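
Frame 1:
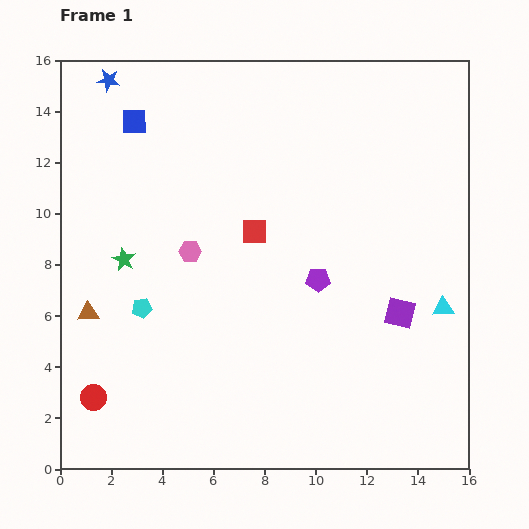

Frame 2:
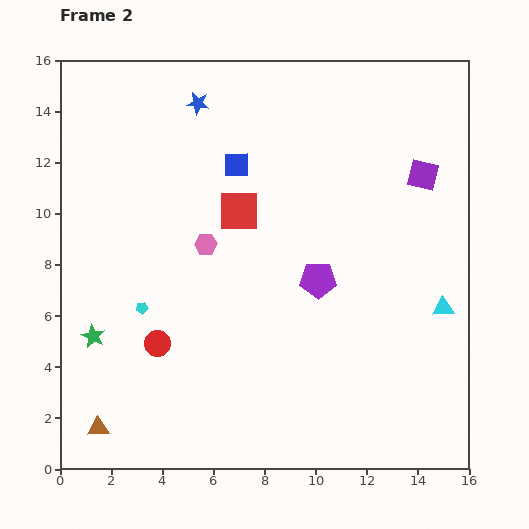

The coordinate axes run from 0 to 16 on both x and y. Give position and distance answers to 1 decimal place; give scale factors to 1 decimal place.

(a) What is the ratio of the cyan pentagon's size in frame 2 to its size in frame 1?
0.6×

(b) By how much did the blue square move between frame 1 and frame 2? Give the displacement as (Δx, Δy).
(4.0, -1.7)

The blue square was at (2.9, 13.6) in frame 1 and (6.9, 11.9) in frame 2.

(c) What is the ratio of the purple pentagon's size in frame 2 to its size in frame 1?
1.5×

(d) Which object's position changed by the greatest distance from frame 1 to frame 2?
the purple square

(moved 5.5; next 4.5)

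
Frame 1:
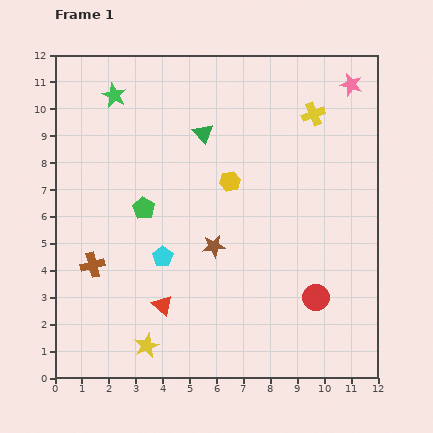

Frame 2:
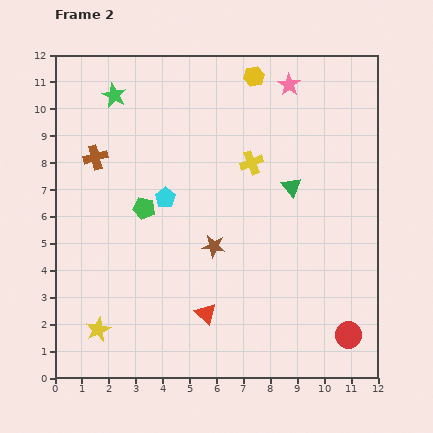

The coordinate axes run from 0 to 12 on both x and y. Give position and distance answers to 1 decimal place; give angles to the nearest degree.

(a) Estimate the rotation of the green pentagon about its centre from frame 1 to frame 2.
20° counter-clockwise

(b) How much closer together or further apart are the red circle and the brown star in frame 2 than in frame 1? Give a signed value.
+1.8

Distance in frame 1: 4.2. Distance in frame 2: 6.0.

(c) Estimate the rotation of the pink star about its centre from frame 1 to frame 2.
19° clockwise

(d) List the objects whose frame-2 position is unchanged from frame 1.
the green star, the green pentagon, the brown star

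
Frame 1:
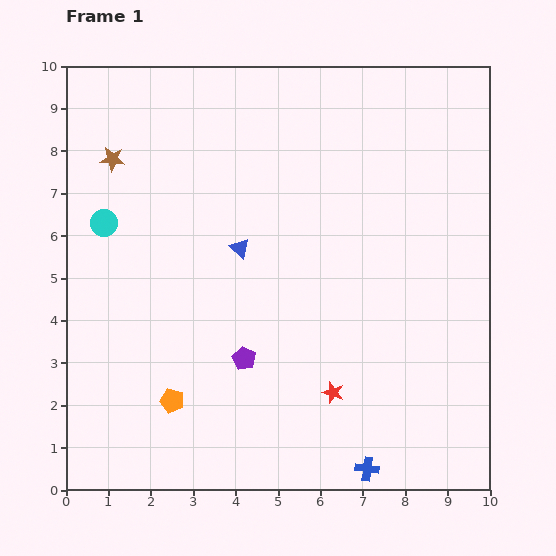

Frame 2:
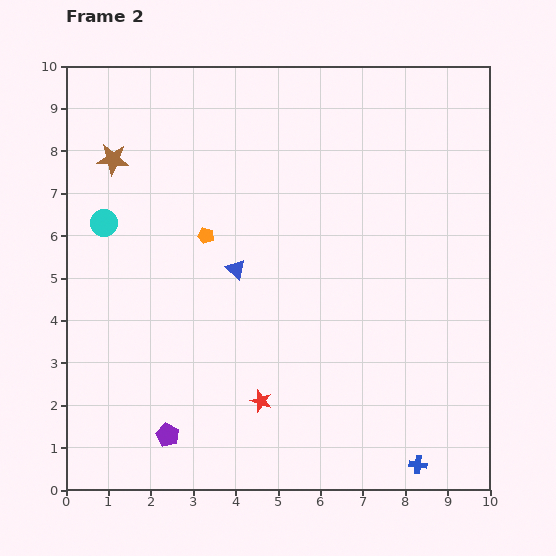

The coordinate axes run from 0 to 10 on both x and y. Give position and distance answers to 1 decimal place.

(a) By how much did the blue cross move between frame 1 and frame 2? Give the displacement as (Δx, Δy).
(1.2, 0.1)

The blue cross was at (7.1, 0.5) in frame 1 and (8.3, 0.6) in frame 2.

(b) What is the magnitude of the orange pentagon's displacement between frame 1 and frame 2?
4.0

The orange pentagon moved from (2.5, 2.1) to (3.3, 6.0), a distance of √(0.8² + 3.9²) ≈ 4.0.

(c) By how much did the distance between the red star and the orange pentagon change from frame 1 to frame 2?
+0.3

Distance in frame 1: 3.8. Distance in frame 2: 4.1.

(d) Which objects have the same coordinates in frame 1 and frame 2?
the cyan circle, the brown star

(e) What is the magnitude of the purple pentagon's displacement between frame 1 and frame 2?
2.5

The purple pentagon moved from (4.2, 3.1) to (2.4, 1.3), a distance of √(1.8² + 1.8²) ≈ 2.5.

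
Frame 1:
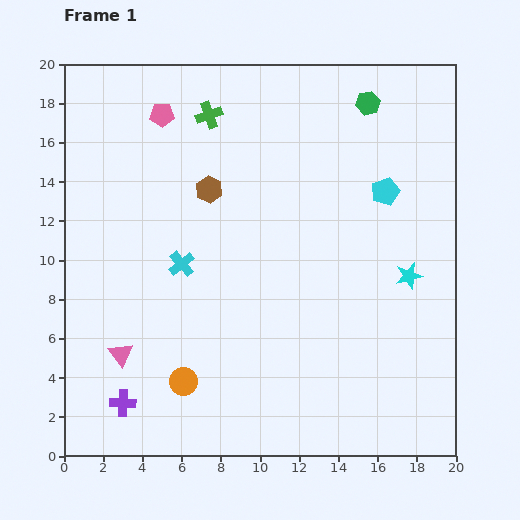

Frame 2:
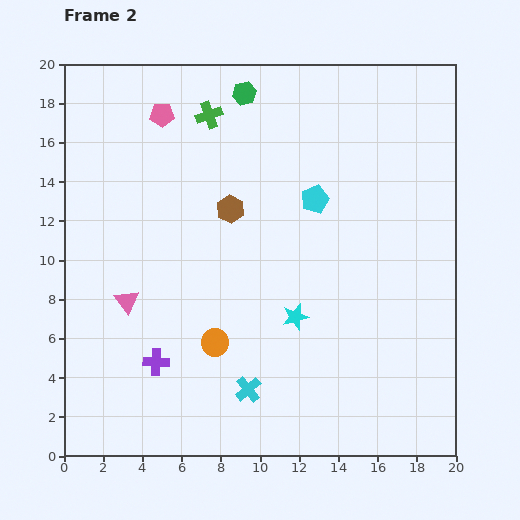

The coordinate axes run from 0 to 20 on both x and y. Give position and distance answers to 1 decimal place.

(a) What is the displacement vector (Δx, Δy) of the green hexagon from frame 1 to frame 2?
(-6.3, 0.5)

The green hexagon was at (15.5, 18.0) in frame 1 and (9.2, 18.5) in frame 2.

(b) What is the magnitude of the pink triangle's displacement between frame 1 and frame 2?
2.7

The pink triangle moved from (2.9, 5.2) to (3.2, 7.9), a distance of √(0.3² + 2.7²) ≈ 2.7.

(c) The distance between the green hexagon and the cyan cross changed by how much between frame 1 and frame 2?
+2.6

Distance in frame 1: 12.5. Distance in frame 2: 15.1.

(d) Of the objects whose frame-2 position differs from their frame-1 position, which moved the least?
the brown hexagon

(moved 1.5)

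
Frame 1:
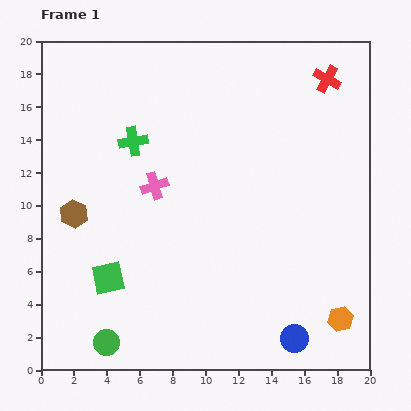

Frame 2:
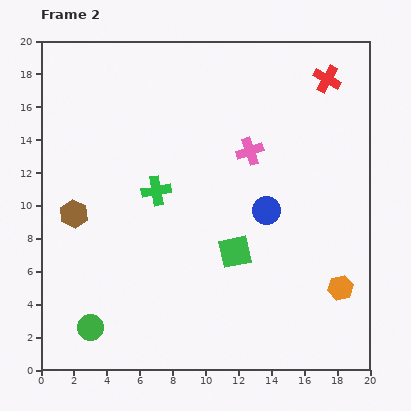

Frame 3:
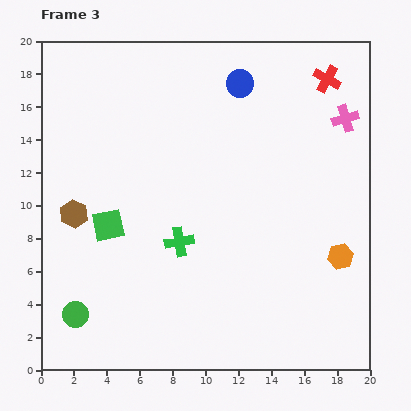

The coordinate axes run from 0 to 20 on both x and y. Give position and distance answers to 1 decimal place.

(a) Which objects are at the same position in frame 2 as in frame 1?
the brown hexagon, the red cross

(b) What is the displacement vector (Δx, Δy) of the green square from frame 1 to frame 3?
(0.0, 3.2)

The green square was at (4.1, 5.6) in frame 1 and (4.1, 8.8) in frame 3.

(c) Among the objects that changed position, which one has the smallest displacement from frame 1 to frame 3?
the green circle

(moved 2.5)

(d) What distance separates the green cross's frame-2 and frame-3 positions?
3.4

The green cross moved from (7.0, 10.9) to (8.4, 7.8), a distance of √(1.4² + 3.1²) ≈ 3.4.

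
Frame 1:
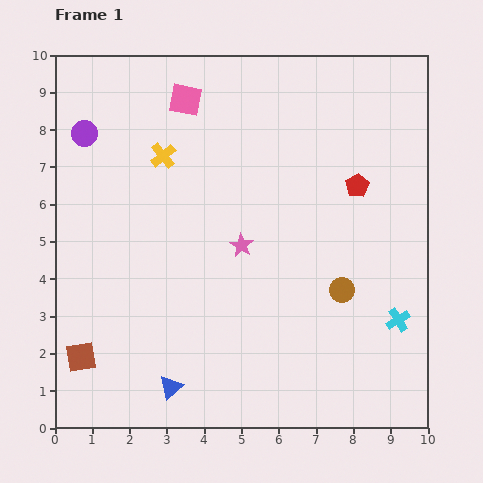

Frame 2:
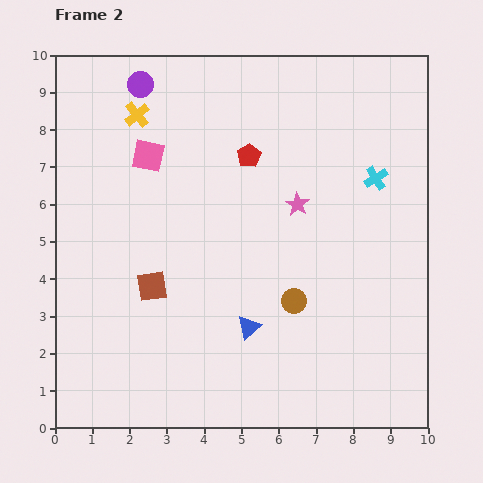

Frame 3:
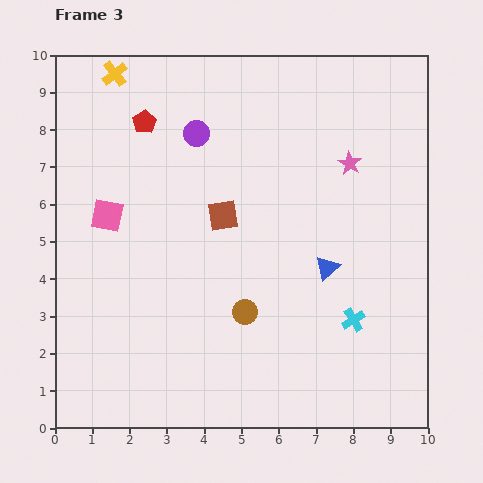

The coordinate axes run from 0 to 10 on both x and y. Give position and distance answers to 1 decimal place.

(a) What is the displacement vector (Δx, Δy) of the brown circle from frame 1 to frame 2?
(-1.3, -0.3)

The brown circle was at (7.7, 3.7) in frame 1 and (6.4, 3.4) in frame 2.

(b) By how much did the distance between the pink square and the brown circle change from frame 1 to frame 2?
-1.1

Distance in frame 1: 6.6. Distance in frame 2: 5.5.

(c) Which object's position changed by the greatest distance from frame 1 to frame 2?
the cyan cross

(moved 3.8; next 3.0)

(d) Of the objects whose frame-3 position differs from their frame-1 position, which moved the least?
the cyan cross

(moved 1.2)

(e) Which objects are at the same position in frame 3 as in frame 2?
none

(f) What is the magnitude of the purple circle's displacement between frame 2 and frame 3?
2.0

The purple circle moved from (2.3, 9.2) to (3.8, 7.9), a distance of √(1.5² + 1.3²) ≈ 2.0.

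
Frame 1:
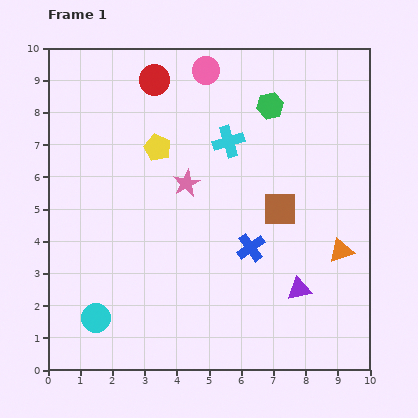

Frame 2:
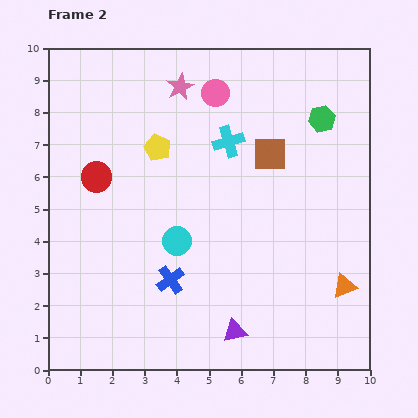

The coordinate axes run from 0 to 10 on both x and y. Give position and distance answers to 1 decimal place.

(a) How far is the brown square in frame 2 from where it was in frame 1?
1.7

The brown square moved from (7.2, 5.0) to (6.9, 6.7), a distance of √(0.3² + 1.7²) ≈ 1.7.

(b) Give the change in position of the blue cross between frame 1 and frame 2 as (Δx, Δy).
(-2.5, -1.0)

The blue cross was at (6.3, 3.8) in frame 1 and (3.8, 2.8) in frame 2.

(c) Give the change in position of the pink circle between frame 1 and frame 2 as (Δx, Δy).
(0.3, -0.7)

The pink circle was at (4.9, 9.3) in frame 1 and (5.2, 8.6) in frame 2.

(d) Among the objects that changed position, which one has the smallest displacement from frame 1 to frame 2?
the pink circle

(moved 0.8)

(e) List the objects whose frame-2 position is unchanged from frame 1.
the yellow pentagon, the cyan cross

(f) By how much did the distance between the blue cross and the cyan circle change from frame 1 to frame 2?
-4.1

Distance in frame 1: 5.3. Distance in frame 2: 1.2.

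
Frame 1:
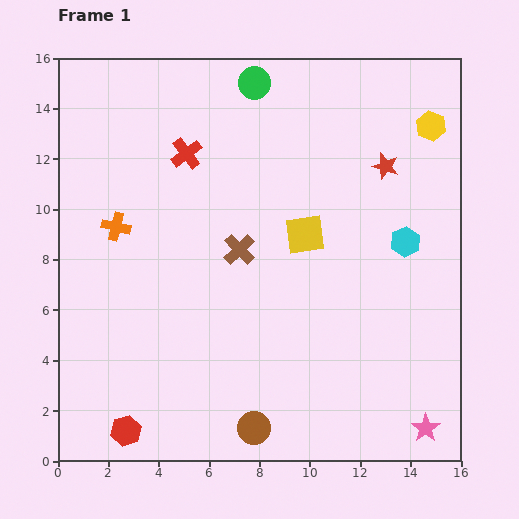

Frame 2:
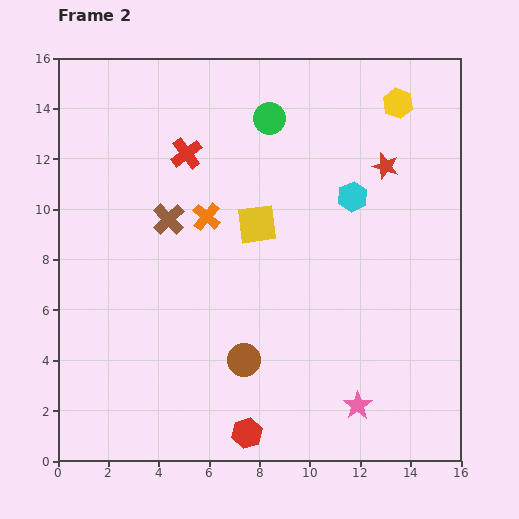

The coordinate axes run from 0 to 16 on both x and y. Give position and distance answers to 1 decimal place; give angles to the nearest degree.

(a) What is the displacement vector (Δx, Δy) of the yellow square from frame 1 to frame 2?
(-1.9, 0.4)

The yellow square was at (9.8, 9.0) in frame 1 and (7.9, 9.4) in frame 2.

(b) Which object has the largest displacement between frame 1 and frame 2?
the red hexagon

(moved 4.8; next 3.6)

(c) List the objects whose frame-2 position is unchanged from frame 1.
the red cross, the red star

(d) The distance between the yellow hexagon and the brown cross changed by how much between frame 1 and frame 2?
+1.2

Distance in frame 1: 9.0. Distance in frame 2: 10.2.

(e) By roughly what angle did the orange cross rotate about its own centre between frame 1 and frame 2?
27° clockwise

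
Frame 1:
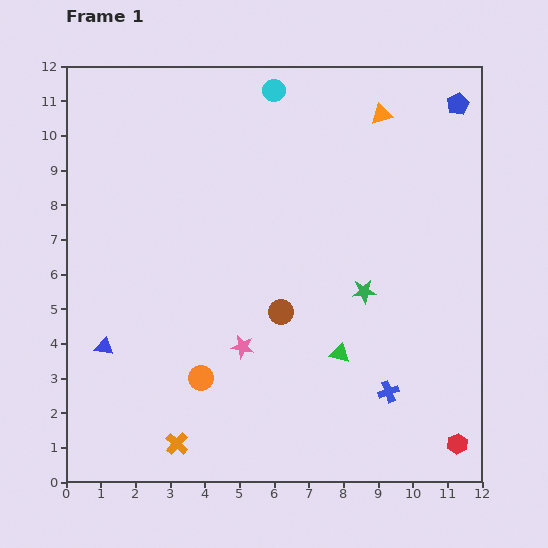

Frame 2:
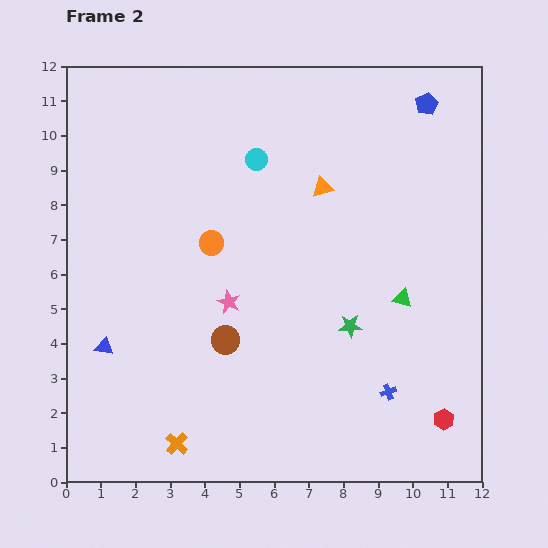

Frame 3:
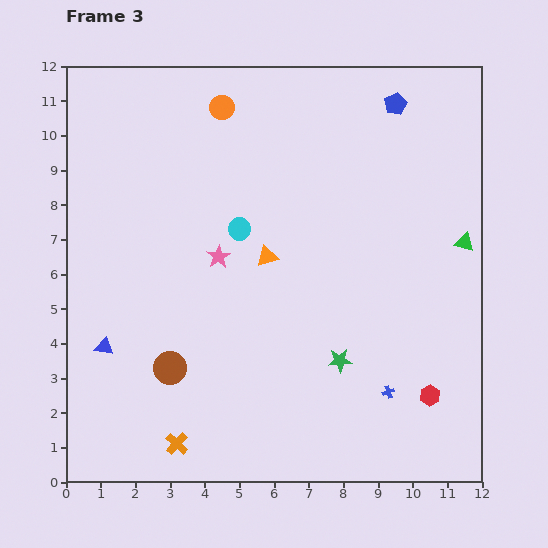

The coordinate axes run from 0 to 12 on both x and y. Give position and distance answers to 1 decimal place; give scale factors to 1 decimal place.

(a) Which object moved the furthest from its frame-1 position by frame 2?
the orange circle

(moved 3.9; next 2.7)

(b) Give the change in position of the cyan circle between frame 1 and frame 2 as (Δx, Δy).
(-0.5, -2.0)

The cyan circle was at (6.0, 11.3) in frame 1 and (5.5, 9.3) in frame 2.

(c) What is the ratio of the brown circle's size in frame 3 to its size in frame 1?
1.3×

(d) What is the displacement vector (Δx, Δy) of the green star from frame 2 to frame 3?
(-0.3, -1.0)

The green star was at (8.2, 4.5) in frame 2 and (7.9, 3.5) in frame 3.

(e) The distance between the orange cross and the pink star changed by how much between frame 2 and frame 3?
+1.1

Distance in frame 2: 4.4. Distance in frame 3: 5.5.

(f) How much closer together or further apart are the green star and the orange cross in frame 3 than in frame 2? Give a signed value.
-0.7

Distance in frame 2: 6.0. Distance in frame 3: 5.3.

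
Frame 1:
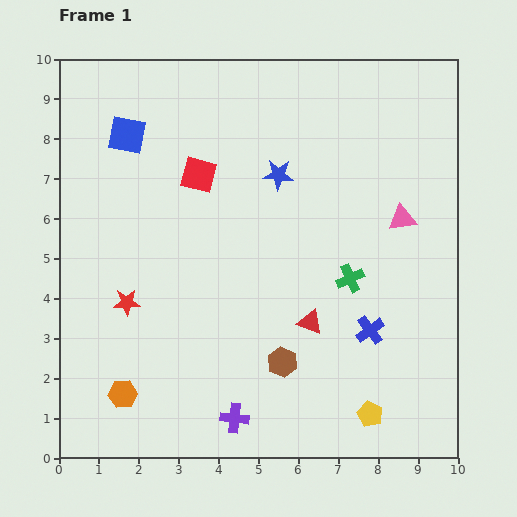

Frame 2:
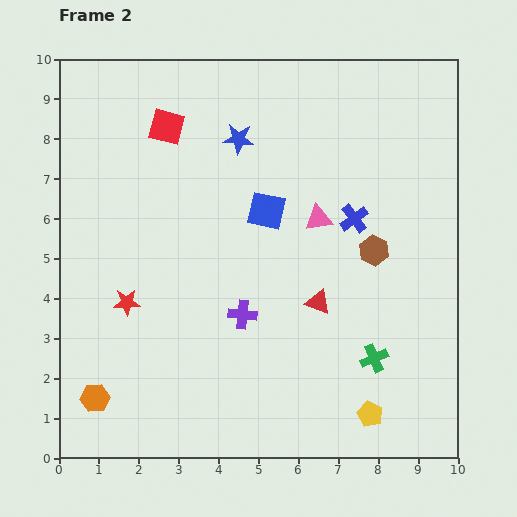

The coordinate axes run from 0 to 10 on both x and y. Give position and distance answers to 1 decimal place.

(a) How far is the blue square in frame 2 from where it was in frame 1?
4.0

The blue square moved from (1.7, 8.1) to (5.2, 6.2), a distance of √(3.5² + 1.9²) ≈ 4.0.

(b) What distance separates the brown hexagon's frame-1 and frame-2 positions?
3.6

The brown hexagon moved from (5.6, 2.4) to (7.9, 5.2), a distance of √(2.3² + 2.8²) ≈ 3.6.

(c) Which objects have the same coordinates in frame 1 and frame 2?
the yellow pentagon, the red star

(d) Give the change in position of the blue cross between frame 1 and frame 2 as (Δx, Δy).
(-0.4, 2.8)

The blue cross was at (7.8, 3.2) in frame 1 and (7.4, 6.0) in frame 2.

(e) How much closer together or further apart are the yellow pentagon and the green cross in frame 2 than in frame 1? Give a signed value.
-2.0

Distance in frame 1: 3.4. Distance in frame 2: 1.4.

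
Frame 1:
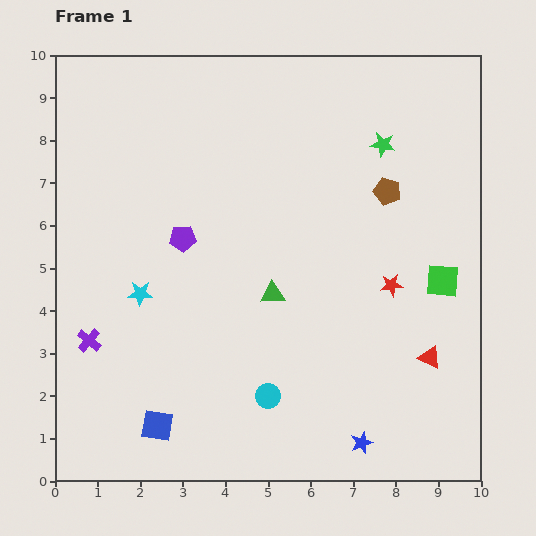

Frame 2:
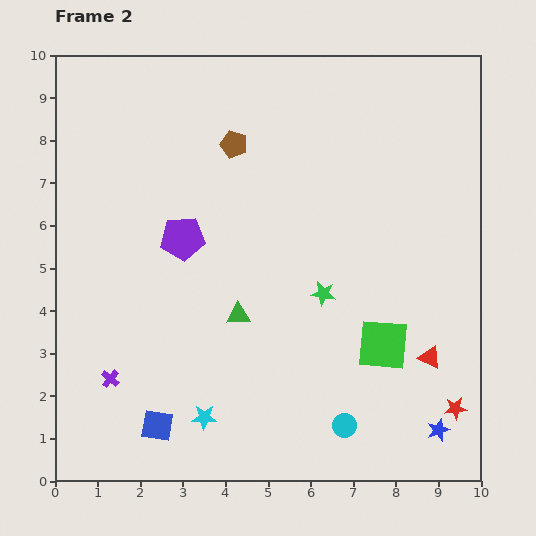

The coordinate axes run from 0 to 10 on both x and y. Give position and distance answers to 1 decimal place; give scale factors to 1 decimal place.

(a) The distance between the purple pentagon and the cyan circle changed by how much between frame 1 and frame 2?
+1.6

Distance in frame 1: 4.2. Distance in frame 2: 5.8.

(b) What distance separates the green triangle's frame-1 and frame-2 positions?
0.9

The green triangle moved from (5.1, 4.4) to (4.3, 3.9), a distance of √(0.8² + 0.5²) ≈ 0.9.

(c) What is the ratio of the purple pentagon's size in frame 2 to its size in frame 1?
1.7×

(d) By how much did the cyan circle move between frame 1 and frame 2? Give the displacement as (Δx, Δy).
(1.8, -0.7)

The cyan circle was at (5.0, 2.0) in frame 1 and (6.8, 1.3) in frame 2.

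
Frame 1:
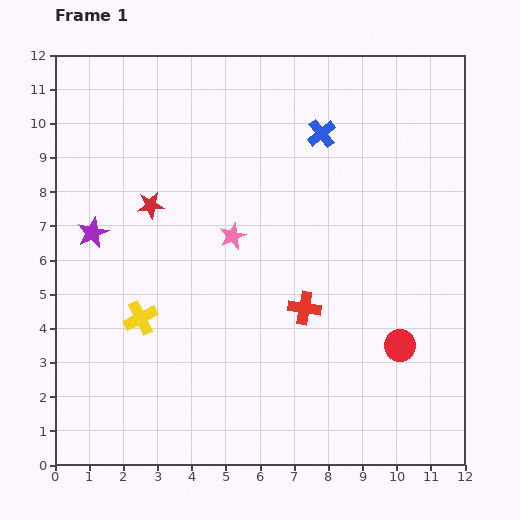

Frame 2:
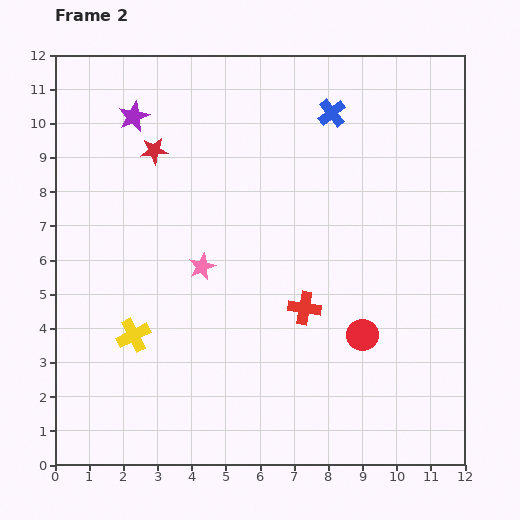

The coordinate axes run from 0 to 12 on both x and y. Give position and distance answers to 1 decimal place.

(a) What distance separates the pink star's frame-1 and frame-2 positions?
1.3

The pink star moved from (5.2, 6.7) to (4.3, 5.8), a distance of √(0.9² + 0.9²) ≈ 1.3.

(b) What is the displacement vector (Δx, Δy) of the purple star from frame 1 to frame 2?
(1.2, 3.4)

The purple star was at (1.1, 6.8) in frame 1 and (2.3, 10.2) in frame 2.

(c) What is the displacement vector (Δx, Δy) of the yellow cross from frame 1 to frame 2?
(-0.2, -0.5)

The yellow cross was at (2.5, 4.3) in frame 1 and (2.3, 3.8) in frame 2.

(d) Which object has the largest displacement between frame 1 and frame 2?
the purple star

(moved 3.6; next 1.6)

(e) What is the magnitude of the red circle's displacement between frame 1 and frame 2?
1.1

The red circle moved from (10.1, 3.5) to (9.0, 3.8), a distance of √(1.1² + 0.3²) ≈ 1.1.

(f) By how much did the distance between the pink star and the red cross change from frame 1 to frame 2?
+0.2

Distance in frame 1: 3.0. Distance in frame 2: 3.2.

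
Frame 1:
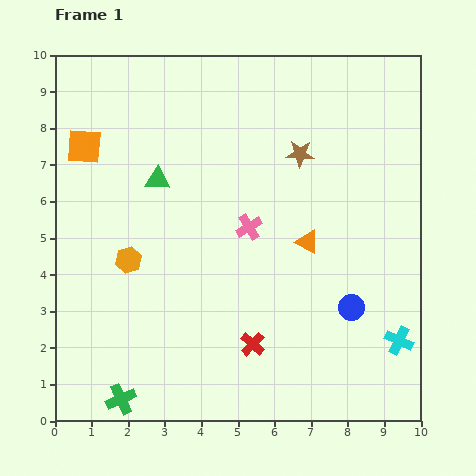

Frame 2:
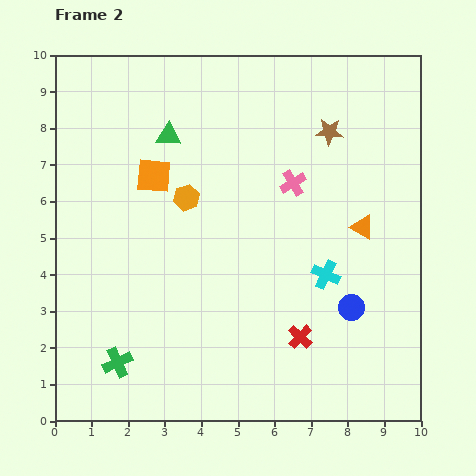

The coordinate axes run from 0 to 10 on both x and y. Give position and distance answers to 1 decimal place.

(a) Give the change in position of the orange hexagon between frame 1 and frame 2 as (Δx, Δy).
(1.6, 1.7)

The orange hexagon was at (2.0, 4.4) in frame 1 and (3.6, 6.1) in frame 2.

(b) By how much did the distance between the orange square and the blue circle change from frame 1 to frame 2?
-2.0

Distance in frame 1: 8.5. Distance in frame 2: 6.5.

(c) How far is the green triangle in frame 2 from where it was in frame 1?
1.2

The green triangle moved from (2.8, 6.6) to (3.1, 7.8), a distance of √(0.3² + 1.2²) ≈ 1.2.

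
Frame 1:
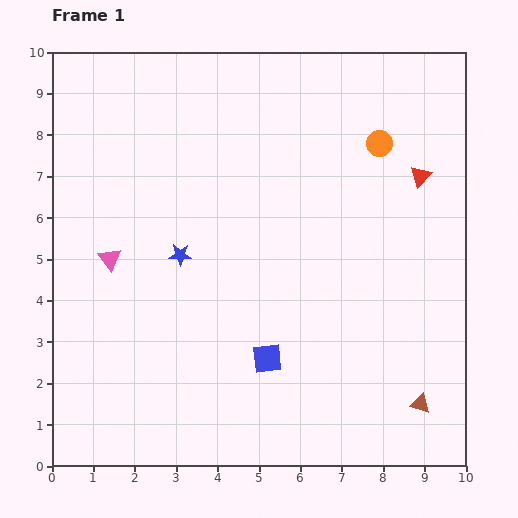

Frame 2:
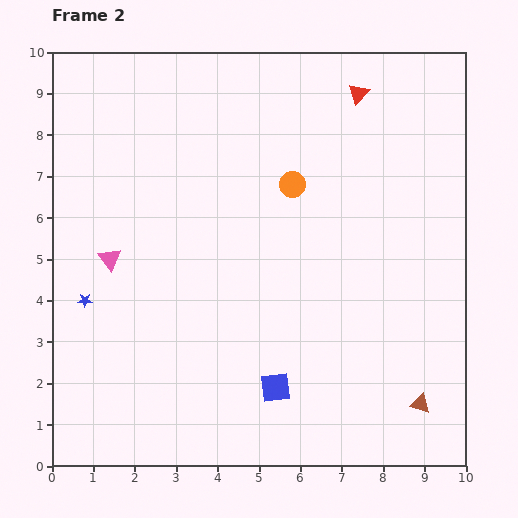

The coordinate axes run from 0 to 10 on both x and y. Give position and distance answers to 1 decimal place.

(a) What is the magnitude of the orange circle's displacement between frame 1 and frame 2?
2.3

The orange circle moved from (7.9, 7.8) to (5.8, 6.8), a distance of √(2.1² + 1.0²) ≈ 2.3.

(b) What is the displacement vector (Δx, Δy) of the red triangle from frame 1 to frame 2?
(-1.5, 2.0)

The red triangle was at (8.9, 7.0) in frame 1 and (7.4, 9.0) in frame 2.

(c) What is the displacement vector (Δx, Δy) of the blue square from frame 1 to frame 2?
(0.2, -0.7)

The blue square was at (5.2, 2.6) in frame 1 and (5.4, 1.9) in frame 2.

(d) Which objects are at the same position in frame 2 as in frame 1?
the brown triangle, the pink triangle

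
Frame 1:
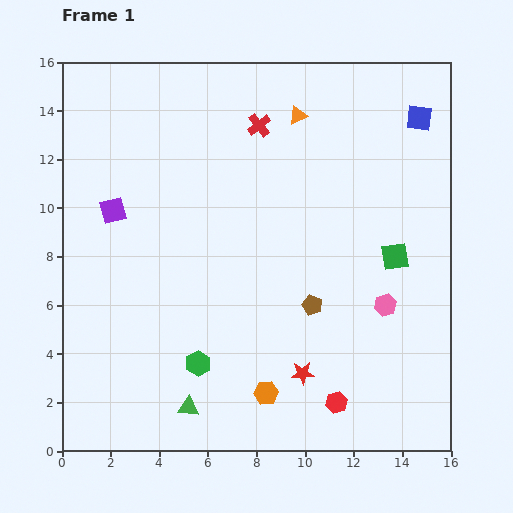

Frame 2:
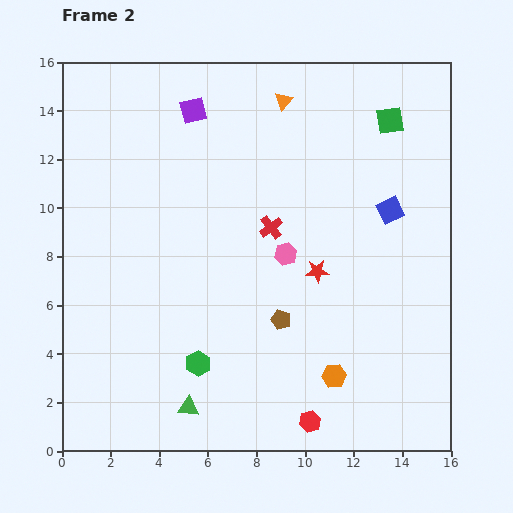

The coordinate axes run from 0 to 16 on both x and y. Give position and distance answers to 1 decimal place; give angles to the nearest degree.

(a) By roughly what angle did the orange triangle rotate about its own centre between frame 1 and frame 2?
26° counter-clockwise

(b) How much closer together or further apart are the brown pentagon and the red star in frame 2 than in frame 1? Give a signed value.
-0.3

Distance in frame 1: 2.8. Distance in frame 2: 2.5.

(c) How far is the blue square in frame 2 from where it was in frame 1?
4.0

The blue square moved from (14.7, 13.7) to (13.5, 9.9), a distance of √(1.2² + 3.8²) ≈ 4.0.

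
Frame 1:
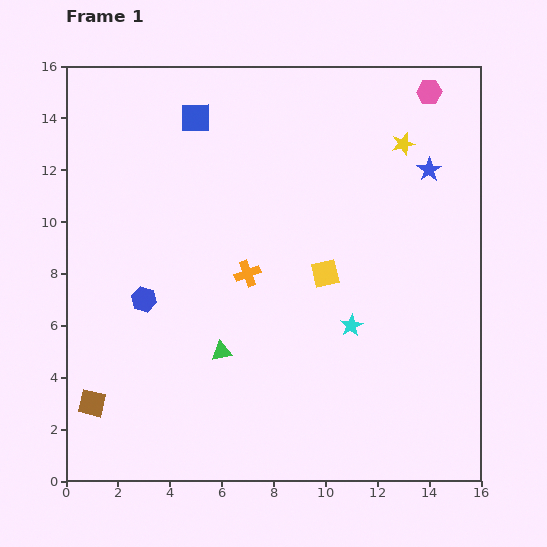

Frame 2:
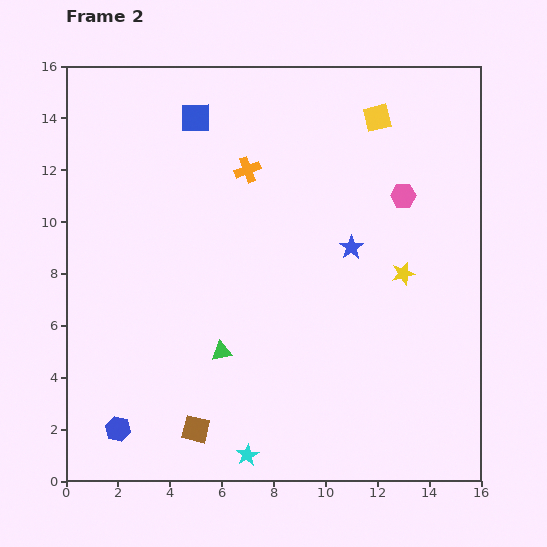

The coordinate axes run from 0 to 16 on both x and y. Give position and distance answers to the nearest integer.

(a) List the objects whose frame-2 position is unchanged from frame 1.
the green triangle, the blue square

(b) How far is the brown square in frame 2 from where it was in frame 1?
4

The brown square moved from (1, 3) to (5, 2), a distance of √(4² + 1²) ≈ 4.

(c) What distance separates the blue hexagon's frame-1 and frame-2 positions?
5

The blue hexagon moved from (3, 7) to (2, 2), a distance of √(1² + 5²) ≈ 5.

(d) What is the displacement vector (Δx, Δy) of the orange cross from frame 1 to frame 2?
(0, 4)

The orange cross was at (7, 8) in frame 1 and (7, 12) in frame 2.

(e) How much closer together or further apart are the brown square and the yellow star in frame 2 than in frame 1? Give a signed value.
-6

Distance in frame 1: 16. Distance in frame 2: 10.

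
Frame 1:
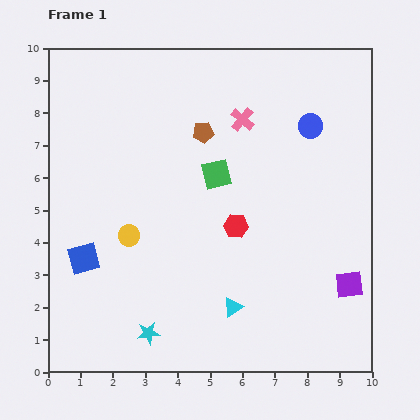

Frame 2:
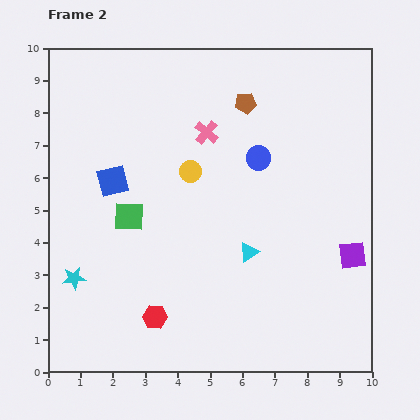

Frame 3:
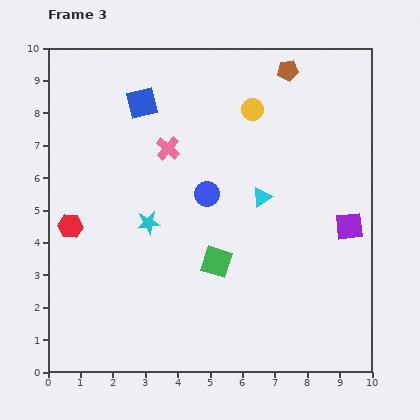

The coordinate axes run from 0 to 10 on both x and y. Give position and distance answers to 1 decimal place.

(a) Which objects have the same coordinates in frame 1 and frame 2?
none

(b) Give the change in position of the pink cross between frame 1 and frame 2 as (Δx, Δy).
(-1.1, -0.4)

The pink cross was at (6.0, 7.8) in frame 1 and (4.9, 7.4) in frame 2.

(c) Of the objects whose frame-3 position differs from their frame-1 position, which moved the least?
the purple square

(moved 1.8)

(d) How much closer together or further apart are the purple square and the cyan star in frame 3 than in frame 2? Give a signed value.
-2.4

Distance in frame 2: 8.6. Distance in frame 3: 6.2.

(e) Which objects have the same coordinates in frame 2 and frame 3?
none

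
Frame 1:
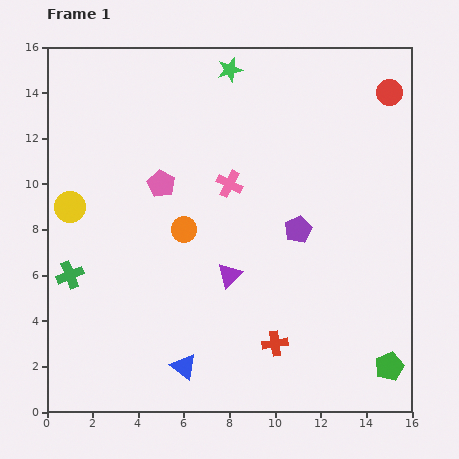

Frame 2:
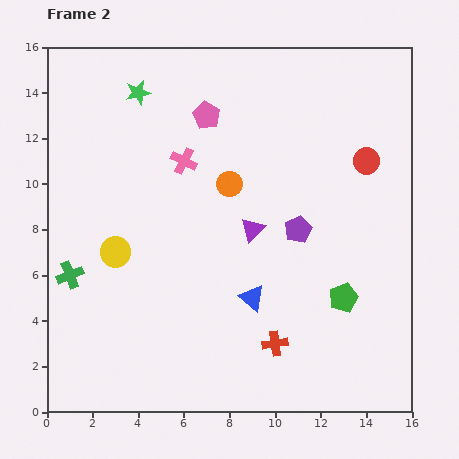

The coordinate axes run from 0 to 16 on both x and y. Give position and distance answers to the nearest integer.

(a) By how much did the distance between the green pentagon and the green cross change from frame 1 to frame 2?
-3

Distance in frame 1: 15. Distance in frame 2: 12.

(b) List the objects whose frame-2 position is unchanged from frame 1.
the red cross, the purple pentagon, the green cross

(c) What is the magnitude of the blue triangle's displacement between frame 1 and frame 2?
4

The blue triangle moved from (6, 2) to (9, 5), a distance of √(3² + 3²) ≈ 4.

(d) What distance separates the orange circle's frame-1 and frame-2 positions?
3

The orange circle moved from (6, 8) to (8, 10), a distance of √(2² + 2²) ≈ 3.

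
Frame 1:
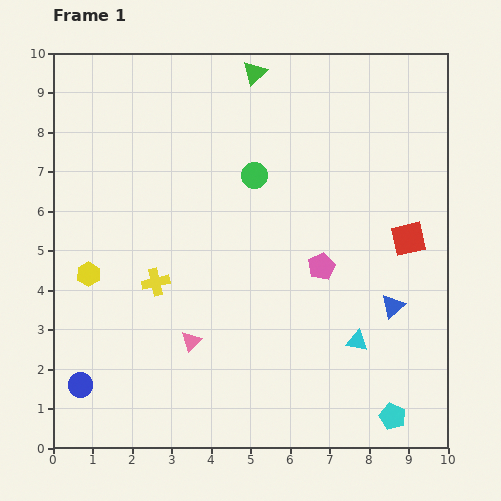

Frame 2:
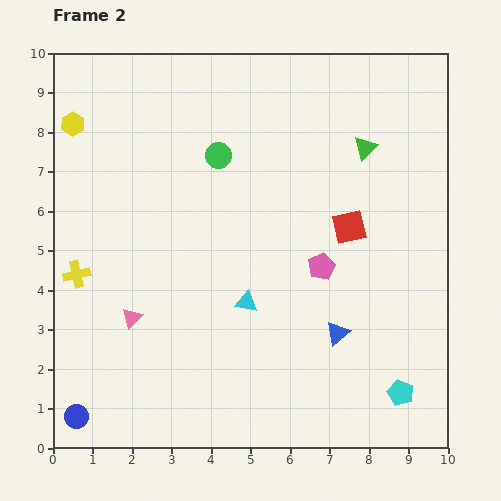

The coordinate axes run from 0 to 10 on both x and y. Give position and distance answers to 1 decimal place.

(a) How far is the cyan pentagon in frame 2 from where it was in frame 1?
0.6

The cyan pentagon moved from (8.6, 0.8) to (8.8, 1.4), a distance of √(0.2² + 0.6²) ≈ 0.6.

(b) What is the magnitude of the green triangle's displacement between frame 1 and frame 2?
3.4

The green triangle moved from (5.1, 9.5) to (7.9, 7.6), a distance of √(2.8² + 1.9²) ≈ 3.4.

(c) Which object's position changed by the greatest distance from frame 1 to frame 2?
the yellow hexagon

(moved 3.8; next 3.4)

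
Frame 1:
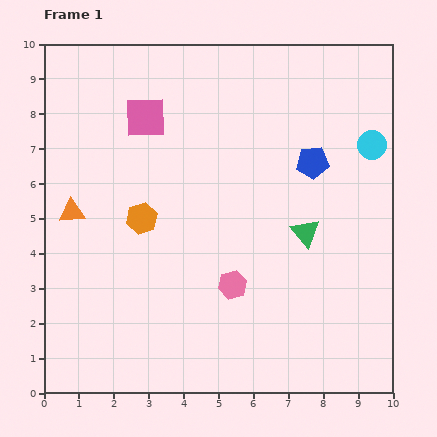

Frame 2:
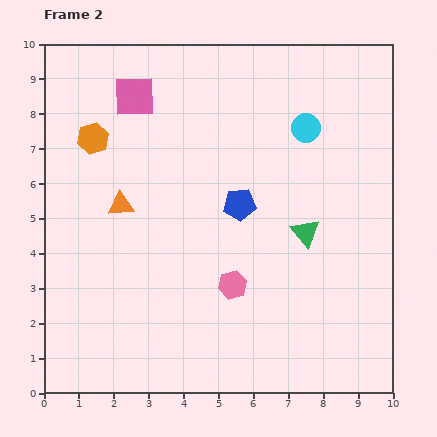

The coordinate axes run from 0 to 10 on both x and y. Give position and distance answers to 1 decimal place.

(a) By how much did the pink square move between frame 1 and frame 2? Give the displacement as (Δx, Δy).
(-0.3, 0.6)

The pink square was at (2.9, 7.9) in frame 1 and (2.6, 8.5) in frame 2.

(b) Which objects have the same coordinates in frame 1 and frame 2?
the green triangle, the pink hexagon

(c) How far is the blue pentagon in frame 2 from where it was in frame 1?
2.4

The blue pentagon moved from (7.7, 6.6) to (5.6, 5.4), a distance of √(2.1² + 1.2²) ≈ 2.4.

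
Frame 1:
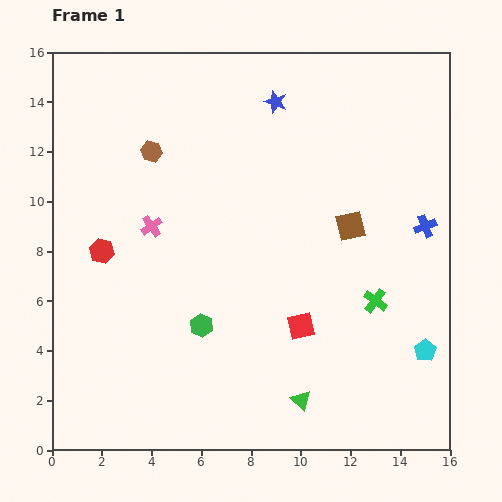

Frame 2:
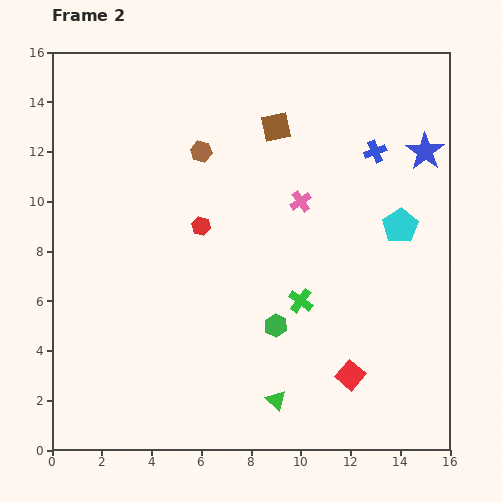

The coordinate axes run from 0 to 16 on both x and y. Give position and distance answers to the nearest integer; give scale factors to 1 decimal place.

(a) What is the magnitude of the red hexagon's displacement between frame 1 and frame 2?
4

The red hexagon moved from (2, 8) to (6, 9), a distance of √(4² + 1²) ≈ 4.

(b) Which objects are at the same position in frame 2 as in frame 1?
none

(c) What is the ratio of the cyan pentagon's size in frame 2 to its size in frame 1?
1.6×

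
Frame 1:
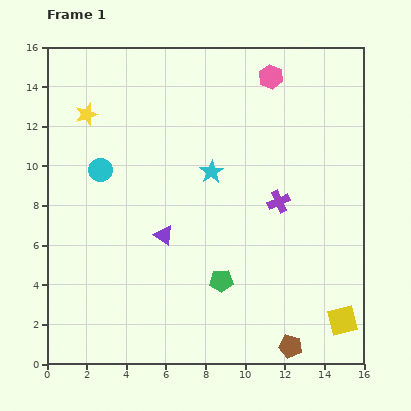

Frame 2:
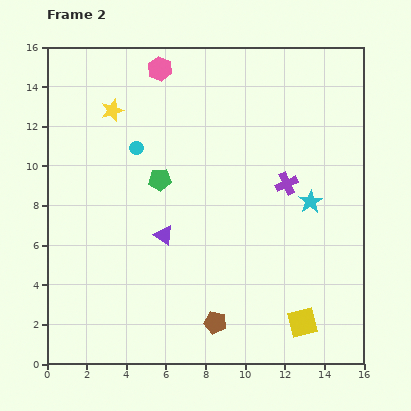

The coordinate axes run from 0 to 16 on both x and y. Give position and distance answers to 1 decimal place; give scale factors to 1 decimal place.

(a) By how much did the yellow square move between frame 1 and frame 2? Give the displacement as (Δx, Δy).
(-2.0, -0.1)

The yellow square was at (14.9, 2.2) in frame 1 and (12.9, 2.1) in frame 2.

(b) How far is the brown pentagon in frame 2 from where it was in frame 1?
4.0

The brown pentagon moved from (12.3, 0.9) to (8.5, 2.1), a distance of √(3.8² + 1.2²) ≈ 4.0.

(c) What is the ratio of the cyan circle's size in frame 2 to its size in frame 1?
0.6×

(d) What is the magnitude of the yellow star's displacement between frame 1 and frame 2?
1.3

The yellow star moved from (2.0, 12.6) to (3.3, 12.8), a distance of √(1.3² + 0.2²) ≈ 1.3.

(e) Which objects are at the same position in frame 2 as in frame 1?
the purple triangle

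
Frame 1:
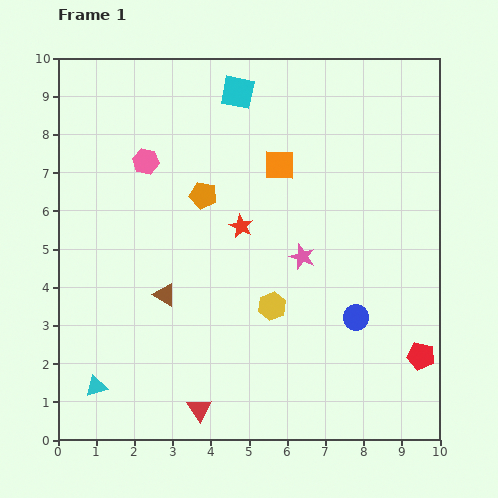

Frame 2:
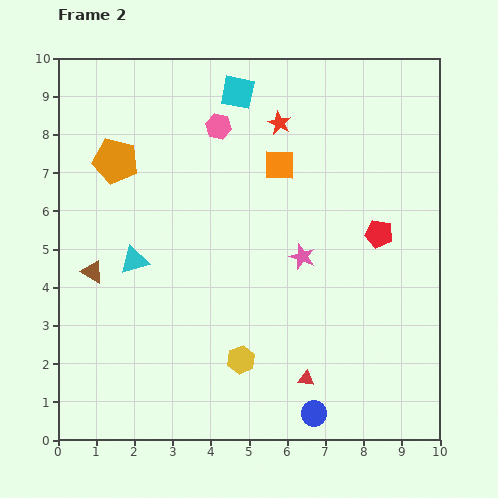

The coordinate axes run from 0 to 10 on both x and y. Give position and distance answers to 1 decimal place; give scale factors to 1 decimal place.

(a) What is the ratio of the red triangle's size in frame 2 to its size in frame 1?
0.7×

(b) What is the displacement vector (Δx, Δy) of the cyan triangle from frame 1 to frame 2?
(1.0, 3.3)

The cyan triangle was at (1.0, 1.4) in frame 1 and (2.0, 4.7) in frame 2.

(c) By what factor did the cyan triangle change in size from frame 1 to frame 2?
1.4×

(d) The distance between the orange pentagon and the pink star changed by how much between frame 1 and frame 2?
+2.4

Distance in frame 1: 3.1. Distance in frame 2: 5.5.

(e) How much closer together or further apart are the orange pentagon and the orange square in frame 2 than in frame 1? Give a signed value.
+2.1

Distance in frame 1: 2.2. Distance in frame 2: 4.3.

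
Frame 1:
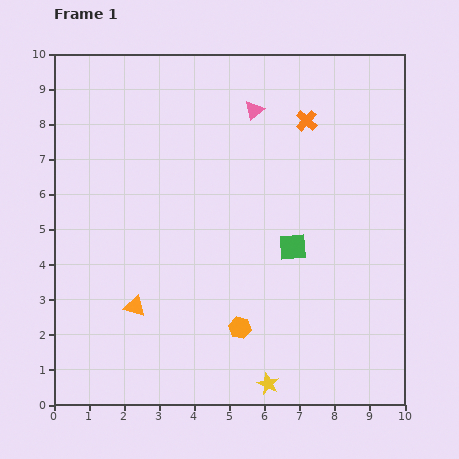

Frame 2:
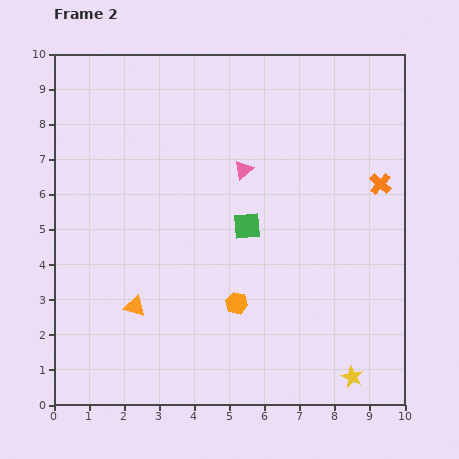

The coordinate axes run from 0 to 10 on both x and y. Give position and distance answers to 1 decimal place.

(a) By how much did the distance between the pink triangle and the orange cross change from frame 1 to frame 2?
+2.4

Distance in frame 1: 1.5. Distance in frame 2: 3.9.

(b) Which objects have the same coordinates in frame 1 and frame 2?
the orange triangle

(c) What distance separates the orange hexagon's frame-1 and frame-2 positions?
0.7

The orange hexagon moved from (5.3, 2.2) to (5.2, 2.9), a distance of √(0.1² + 0.7²) ≈ 0.7.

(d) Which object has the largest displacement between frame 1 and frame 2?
the orange cross

(moved 2.8; next 2.4)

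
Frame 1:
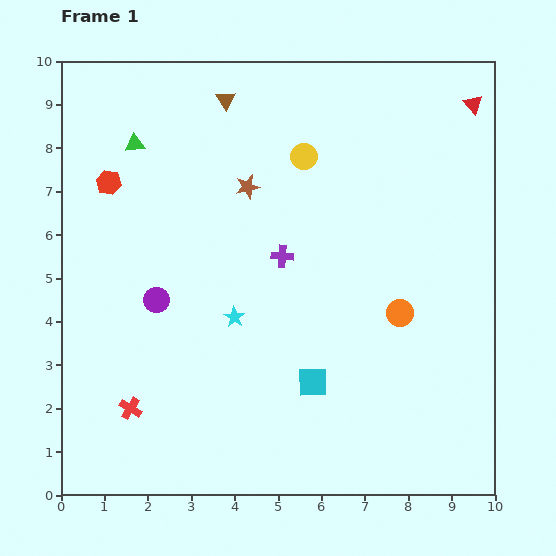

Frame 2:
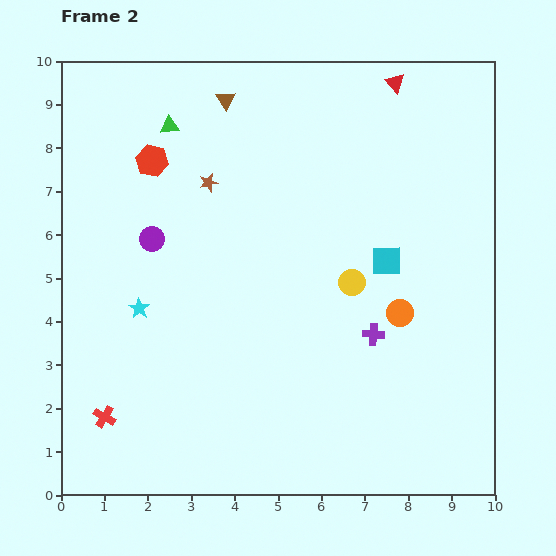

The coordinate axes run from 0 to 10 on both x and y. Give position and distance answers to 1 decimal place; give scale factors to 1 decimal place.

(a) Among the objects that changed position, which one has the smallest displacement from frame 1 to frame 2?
the red cross

(moved 0.6)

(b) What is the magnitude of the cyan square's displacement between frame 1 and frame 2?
3.3

The cyan square moved from (5.8, 2.6) to (7.5, 5.4), a distance of √(1.7² + 2.8²) ≈ 3.3.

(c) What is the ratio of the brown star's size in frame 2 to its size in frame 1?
0.8×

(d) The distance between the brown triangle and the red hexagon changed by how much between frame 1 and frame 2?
-1.1

Distance in frame 1: 3.3. Distance in frame 2: 2.2.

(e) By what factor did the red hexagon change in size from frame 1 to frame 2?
1.3×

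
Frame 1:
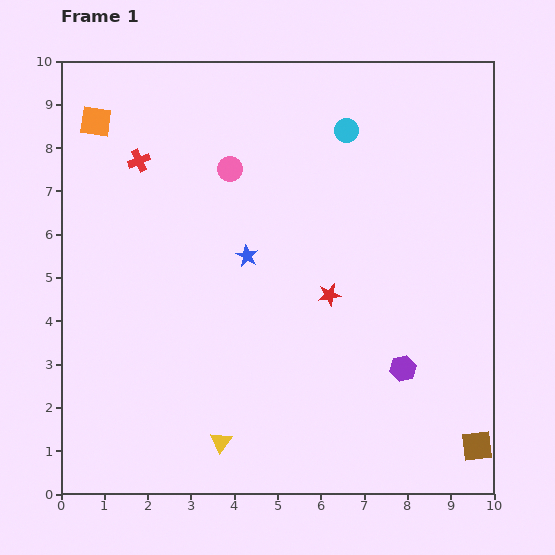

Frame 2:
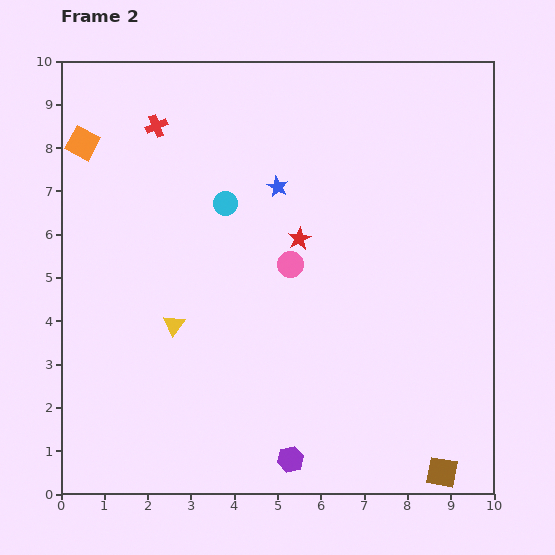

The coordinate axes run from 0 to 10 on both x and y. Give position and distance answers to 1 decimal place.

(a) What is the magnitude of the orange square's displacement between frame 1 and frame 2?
0.6

The orange square moved from (0.8, 8.6) to (0.5, 8.1), a distance of √(0.3² + 0.5²) ≈ 0.6.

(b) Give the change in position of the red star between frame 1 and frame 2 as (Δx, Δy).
(-0.7, 1.3)

The red star was at (6.2, 4.6) in frame 1 and (5.5, 5.9) in frame 2.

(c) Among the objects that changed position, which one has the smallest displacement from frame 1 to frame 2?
the orange square

(moved 0.6)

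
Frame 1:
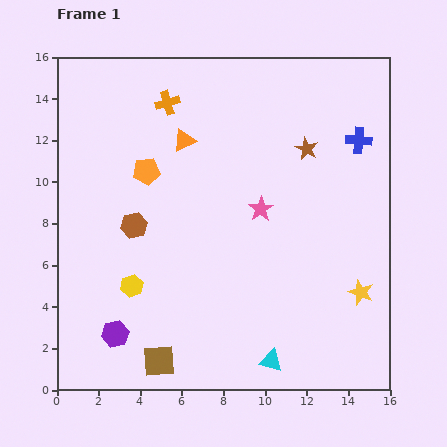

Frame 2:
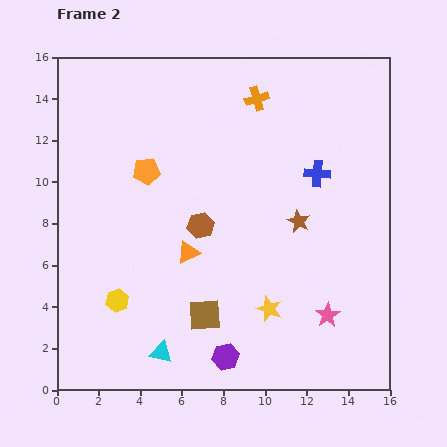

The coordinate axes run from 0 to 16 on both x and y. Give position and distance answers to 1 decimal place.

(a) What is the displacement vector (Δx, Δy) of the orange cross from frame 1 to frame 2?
(4.3, 0.2)

The orange cross was at (5.3, 13.8) in frame 1 and (9.6, 14.0) in frame 2.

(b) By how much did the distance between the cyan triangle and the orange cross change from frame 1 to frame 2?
-0.4

Distance in frame 1: 13.4. Distance in frame 2: 13.0.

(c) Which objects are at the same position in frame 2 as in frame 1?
the orange pentagon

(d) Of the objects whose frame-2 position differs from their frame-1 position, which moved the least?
the yellow hexagon

(moved 1.0)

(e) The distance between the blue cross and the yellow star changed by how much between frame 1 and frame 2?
-0.4

Distance in frame 1: 7.3. Distance in frame 2: 6.9.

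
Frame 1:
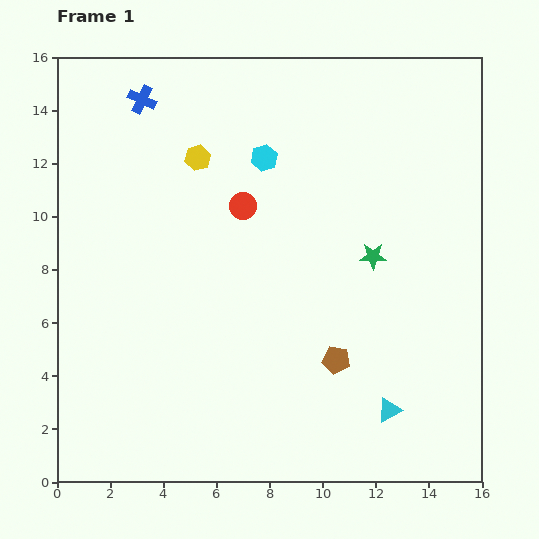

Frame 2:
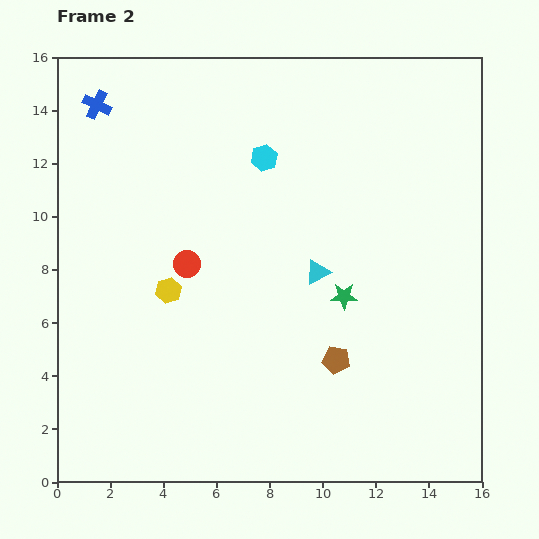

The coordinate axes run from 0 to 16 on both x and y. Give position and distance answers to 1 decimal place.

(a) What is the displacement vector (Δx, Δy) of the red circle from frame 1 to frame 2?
(-2.1, -2.2)

The red circle was at (7.0, 10.4) in frame 1 and (4.9, 8.2) in frame 2.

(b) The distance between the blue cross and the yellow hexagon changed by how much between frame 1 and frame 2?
+4.5

Distance in frame 1: 3.0. Distance in frame 2: 7.5.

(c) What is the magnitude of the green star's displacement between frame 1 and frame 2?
1.9

The green star moved from (11.9, 8.5) to (10.8, 7.0), a distance of √(1.1² + 1.5²) ≈ 1.9.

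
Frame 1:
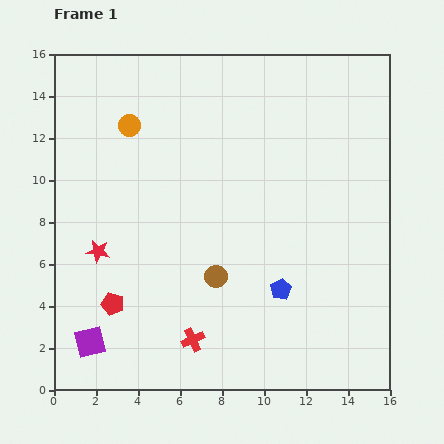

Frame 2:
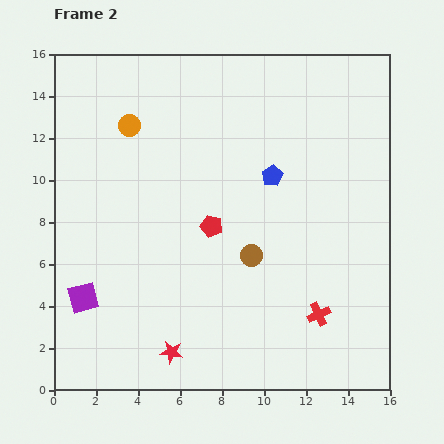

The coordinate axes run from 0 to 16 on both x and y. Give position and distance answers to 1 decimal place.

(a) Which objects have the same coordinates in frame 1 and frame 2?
the orange circle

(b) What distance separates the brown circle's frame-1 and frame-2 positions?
2.0

The brown circle moved from (7.7, 5.4) to (9.4, 6.4), a distance of √(1.7² + 1.0²) ≈ 2.0.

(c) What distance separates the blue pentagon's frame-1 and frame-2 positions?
5.4

The blue pentagon moved from (10.8, 4.8) to (10.4, 10.2), a distance of √(0.4² + 5.4²) ≈ 5.4.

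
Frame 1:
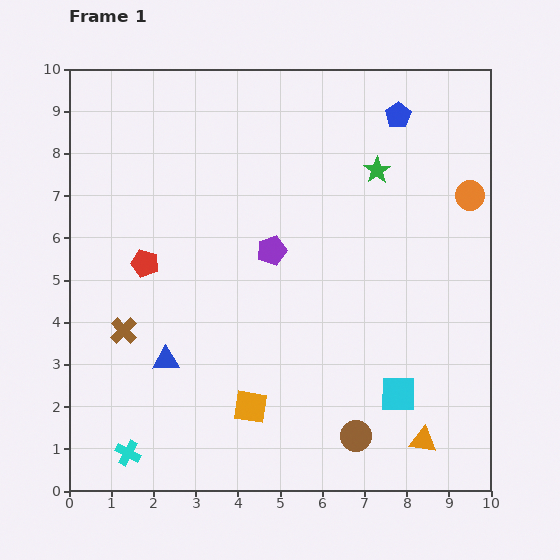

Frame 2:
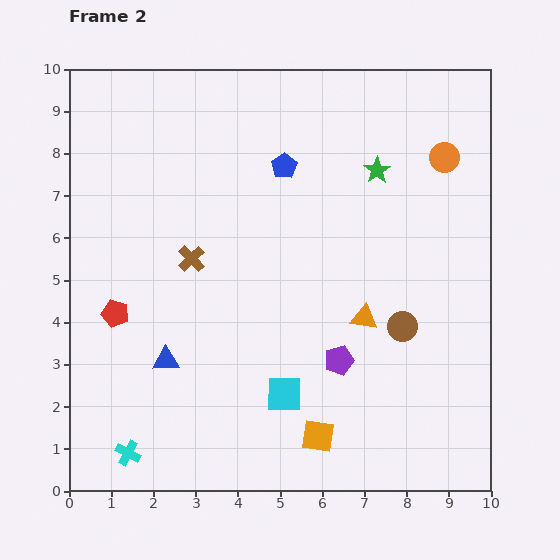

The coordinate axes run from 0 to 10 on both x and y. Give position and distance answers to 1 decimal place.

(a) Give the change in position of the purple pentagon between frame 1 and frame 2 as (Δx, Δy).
(1.6, -2.6)

The purple pentagon was at (4.8, 5.7) in frame 1 and (6.4, 3.1) in frame 2.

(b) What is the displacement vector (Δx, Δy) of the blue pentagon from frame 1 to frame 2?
(-2.7, -1.2)

The blue pentagon was at (7.8, 8.9) in frame 1 and (5.1, 7.7) in frame 2.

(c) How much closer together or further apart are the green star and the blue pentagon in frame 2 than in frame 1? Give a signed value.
+0.8

Distance in frame 1: 1.4. Distance in frame 2: 2.2.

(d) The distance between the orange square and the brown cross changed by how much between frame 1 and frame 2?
+1.7

Distance in frame 1: 3.5. Distance in frame 2: 5.2.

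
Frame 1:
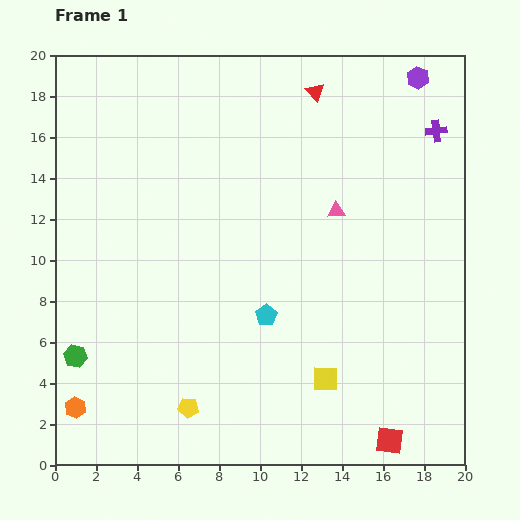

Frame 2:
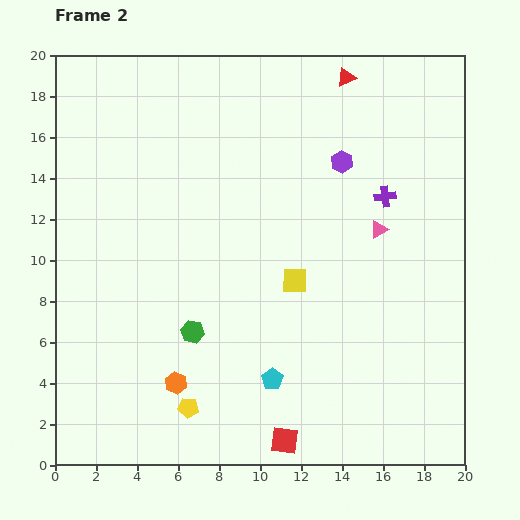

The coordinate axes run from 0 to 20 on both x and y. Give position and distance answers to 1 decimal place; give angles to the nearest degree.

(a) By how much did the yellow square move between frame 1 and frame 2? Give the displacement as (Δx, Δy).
(-1.5, 4.8)

The yellow square was at (13.2, 4.2) in frame 1 and (11.7, 9.0) in frame 2.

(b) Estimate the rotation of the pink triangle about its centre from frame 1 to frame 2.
26° counter-clockwise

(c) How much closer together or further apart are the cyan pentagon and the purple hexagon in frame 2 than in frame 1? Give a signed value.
-2.7

Distance in frame 1: 13.8. Distance in frame 2: 11.1.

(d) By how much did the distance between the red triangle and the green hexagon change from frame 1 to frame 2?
-2.9

Distance in frame 1: 17.4. Distance in frame 2: 14.5.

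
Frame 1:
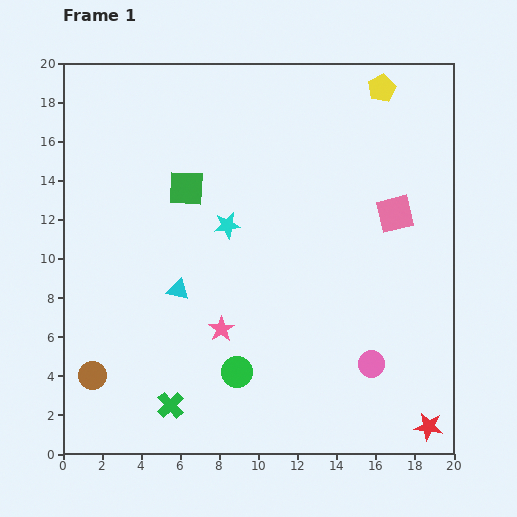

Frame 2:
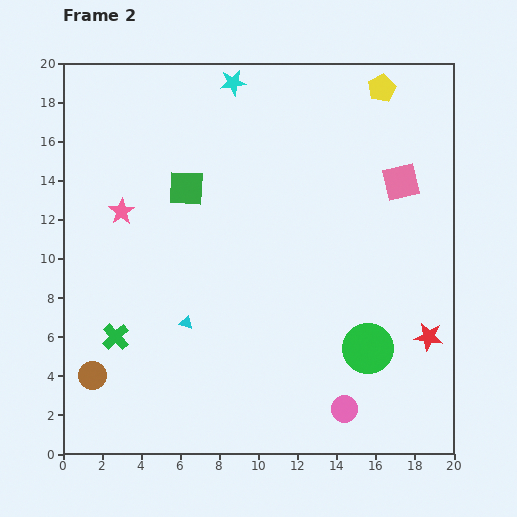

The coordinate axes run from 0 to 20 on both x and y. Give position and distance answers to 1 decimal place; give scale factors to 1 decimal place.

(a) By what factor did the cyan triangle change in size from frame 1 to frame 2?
0.6×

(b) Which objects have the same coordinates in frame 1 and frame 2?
the yellow pentagon, the brown circle, the green square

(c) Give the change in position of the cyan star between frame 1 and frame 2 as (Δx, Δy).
(0.3, 7.3)

The cyan star was at (8.4, 11.7) in frame 1 and (8.7, 19.0) in frame 2.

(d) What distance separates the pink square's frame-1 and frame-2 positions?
1.6

The pink square moved from (17.0, 12.3) to (17.3, 13.9), a distance of √(0.3² + 1.6²) ≈ 1.6.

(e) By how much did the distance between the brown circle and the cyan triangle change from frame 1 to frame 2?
-0.7

Distance in frame 1: 6.2. Distance in frame 2: 5.5.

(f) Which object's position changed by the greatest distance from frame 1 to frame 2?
the pink star

(moved 7.9; next 7.3)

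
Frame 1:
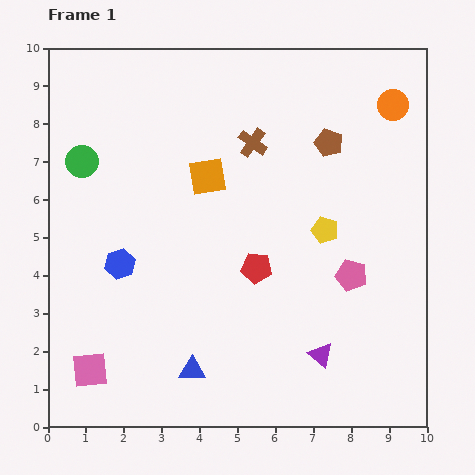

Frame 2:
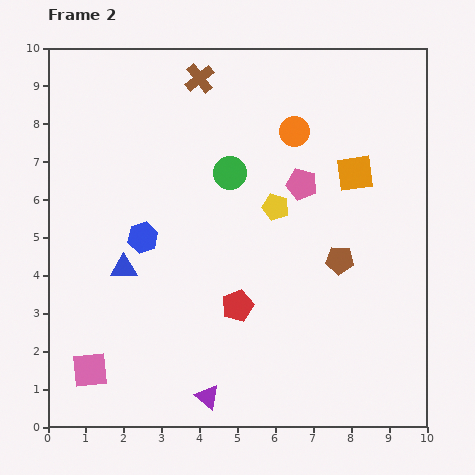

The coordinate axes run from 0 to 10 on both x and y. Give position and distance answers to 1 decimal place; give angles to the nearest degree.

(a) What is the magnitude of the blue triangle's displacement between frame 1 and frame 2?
3.2

The blue triangle moved from (3.8, 1.5) to (2.0, 4.2), a distance of √(1.8² + 2.7²) ≈ 3.2.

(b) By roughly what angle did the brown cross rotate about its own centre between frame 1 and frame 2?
16° clockwise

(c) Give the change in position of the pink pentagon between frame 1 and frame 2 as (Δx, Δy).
(-1.3, 2.4)

The pink pentagon was at (8.0, 4.0) in frame 1 and (6.7, 6.4) in frame 2.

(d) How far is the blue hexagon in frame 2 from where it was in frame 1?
0.9

The blue hexagon moved from (1.9, 4.3) to (2.5, 5.0), a distance of √(0.6² + 0.7²) ≈ 0.9.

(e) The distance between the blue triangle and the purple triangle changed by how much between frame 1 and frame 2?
+0.6

Distance in frame 1: 3.4. Distance in frame 2: 4.0.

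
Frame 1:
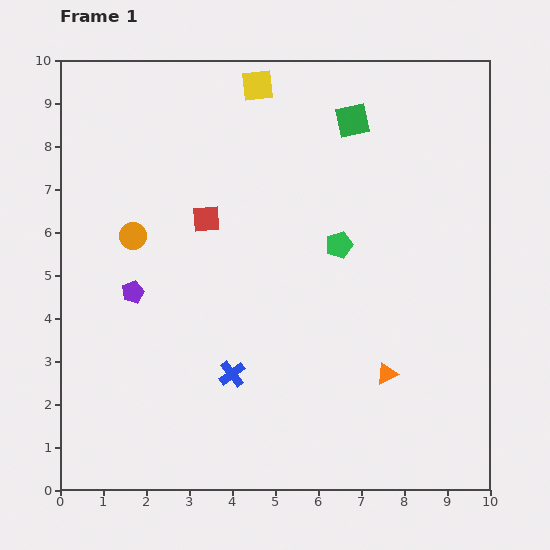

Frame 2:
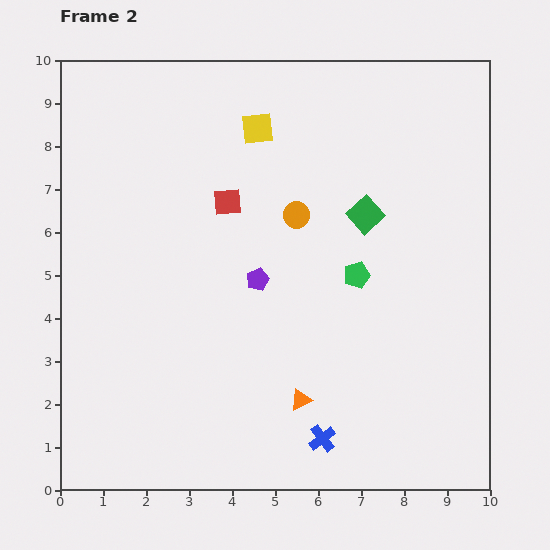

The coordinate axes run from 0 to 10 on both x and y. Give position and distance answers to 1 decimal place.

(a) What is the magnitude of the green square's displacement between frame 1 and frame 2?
2.2

The green square moved from (6.8, 8.6) to (7.1, 6.4), a distance of √(0.3² + 2.2²) ≈ 2.2.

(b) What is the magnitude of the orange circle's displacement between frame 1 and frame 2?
3.8

The orange circle moved from (1.7, 5.9) to (5.5, 6.4), a distance of √(3.8² + 0.5²) ≈ 3.8.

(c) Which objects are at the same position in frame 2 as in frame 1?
none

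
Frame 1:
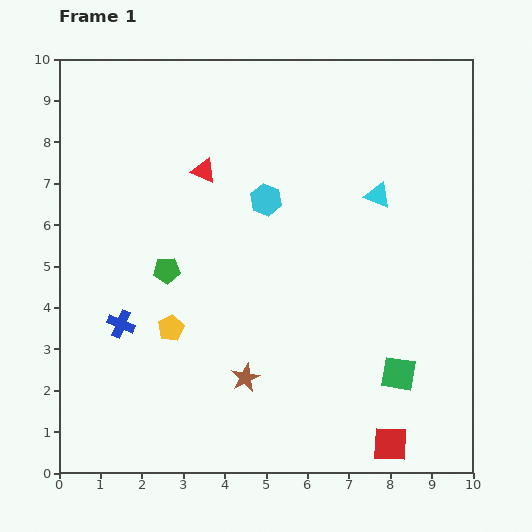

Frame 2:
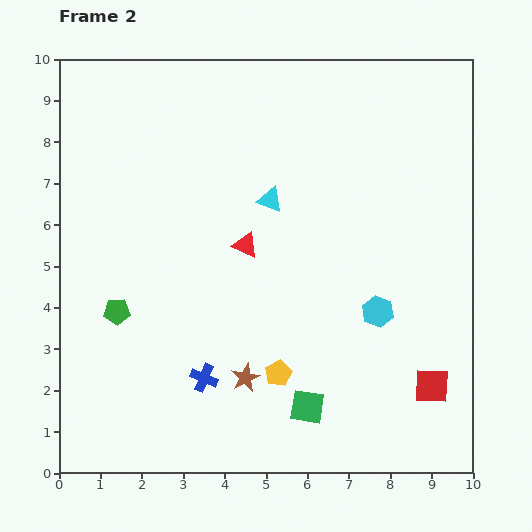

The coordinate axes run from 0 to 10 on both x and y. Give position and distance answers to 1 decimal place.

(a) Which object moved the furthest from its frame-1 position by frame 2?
the cyan hexagon

(moved 3.8; next 2.8)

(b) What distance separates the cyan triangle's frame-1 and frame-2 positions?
2.6

The cyan triangle moved from (7.7, 6.7) to (5.1, 6.6), a distance of √(2.6² + 0.1²) ≈ 2.6.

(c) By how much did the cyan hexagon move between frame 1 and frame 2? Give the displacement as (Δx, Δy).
(2.7, -2.7)

The cyan hexagon was at (5.0, 6.6) in frame 1 and (7.7, 3.9) in frame 2.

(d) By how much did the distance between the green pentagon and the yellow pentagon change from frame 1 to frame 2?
+2.8

Distance in frame 1: 1.4. Distance in frame 2: 4.2.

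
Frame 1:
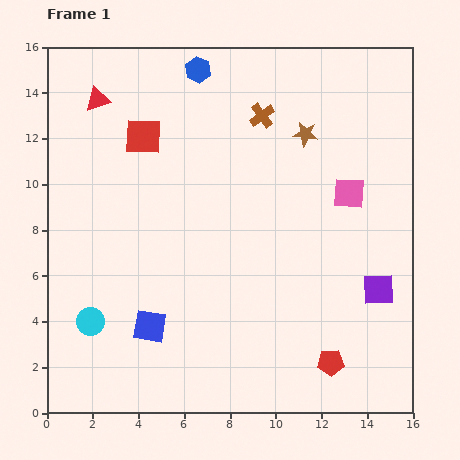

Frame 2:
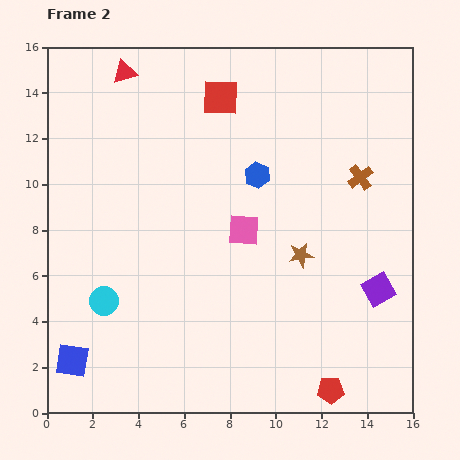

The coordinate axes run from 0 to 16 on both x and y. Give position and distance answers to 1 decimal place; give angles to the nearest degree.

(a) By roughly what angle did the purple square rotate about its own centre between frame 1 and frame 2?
27° counter-clockwise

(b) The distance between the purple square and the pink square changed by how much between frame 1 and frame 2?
+2.0

Distance in frame 1: 4.4. Distance in frame 2: 6.4.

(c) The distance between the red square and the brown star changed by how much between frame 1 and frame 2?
+0.6

Distance in frame 1: 7.1. Distance in frame 2: 7.7.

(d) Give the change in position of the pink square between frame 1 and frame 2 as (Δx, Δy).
(-4.6, -1.6)

The pink square was at (13.2, 9.6) in frame 1 and (8.6, 8.0) in frame 2.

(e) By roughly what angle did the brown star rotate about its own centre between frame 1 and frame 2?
17° counter-clockwise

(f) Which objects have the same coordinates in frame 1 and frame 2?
the purple square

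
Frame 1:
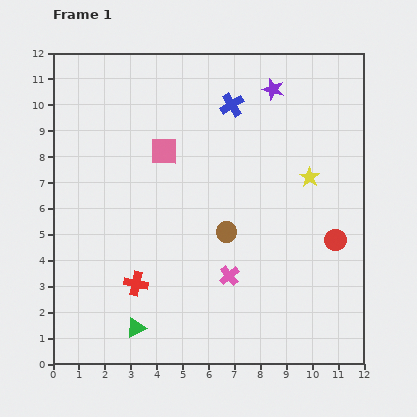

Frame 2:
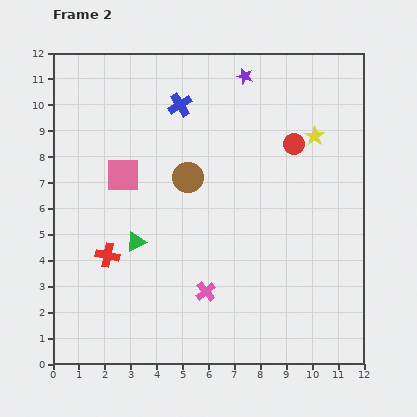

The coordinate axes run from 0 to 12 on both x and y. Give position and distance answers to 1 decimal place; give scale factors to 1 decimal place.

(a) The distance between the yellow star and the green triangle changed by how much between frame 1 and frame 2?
-0.9

Distance in frame 1: 8.9. Distance in frame 2: 8.0.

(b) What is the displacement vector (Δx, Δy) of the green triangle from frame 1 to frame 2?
(0.0, 3.3)

The green triangle was at (3.2, 1.4) in frame 1 and (3.2, 4.7) in frame 2.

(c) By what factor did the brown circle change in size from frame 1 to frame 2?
1.5×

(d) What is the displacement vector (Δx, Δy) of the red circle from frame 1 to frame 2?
(-1.6, 3.7)

The red circle was at (10.9, 4.8) in frame 1 and (9.3, 8.5) in frame 2.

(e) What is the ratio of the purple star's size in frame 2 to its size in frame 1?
0.7×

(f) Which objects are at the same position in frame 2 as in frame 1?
none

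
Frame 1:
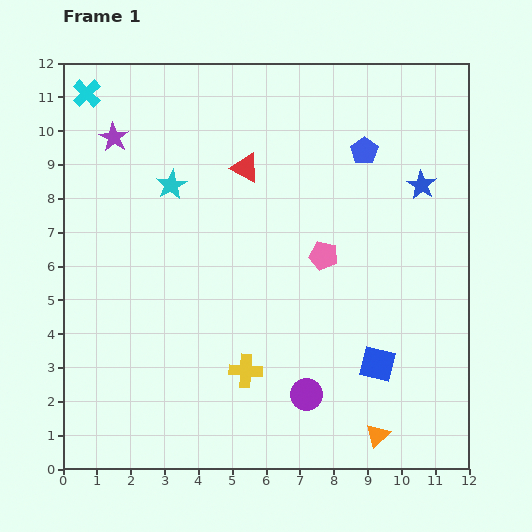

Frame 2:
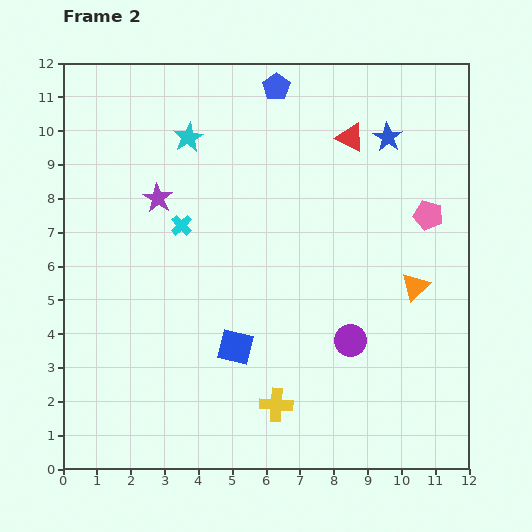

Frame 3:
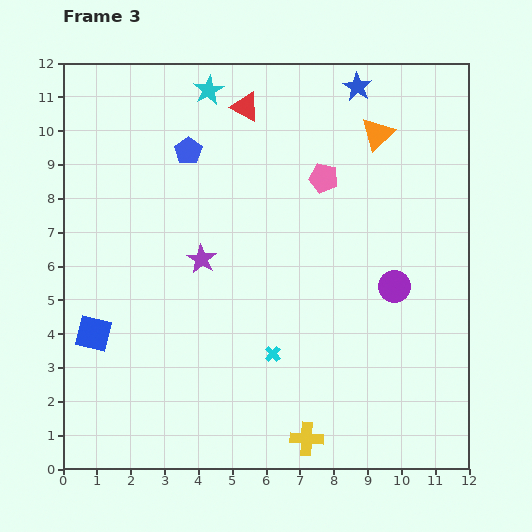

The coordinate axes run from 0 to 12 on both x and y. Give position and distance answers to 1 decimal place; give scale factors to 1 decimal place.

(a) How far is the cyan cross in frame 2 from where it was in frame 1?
4.8

The cyan cross moved from (0.7, 11.1) to (3.5, 7.2), a distance of √(2.8² + 3.9²) ≈ 4.8.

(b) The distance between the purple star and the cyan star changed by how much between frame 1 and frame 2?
-0.2

Distance in frame 1: 2.2. Distance in frame 2: 2.0.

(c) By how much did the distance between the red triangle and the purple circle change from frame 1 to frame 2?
-0.9

Distance in frame 1: 6.9. Distance in frame 2: 6.0.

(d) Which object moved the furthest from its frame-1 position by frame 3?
the cyan cross

(moved 9.5; next 8.9)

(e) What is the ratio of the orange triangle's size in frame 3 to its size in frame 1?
1.4×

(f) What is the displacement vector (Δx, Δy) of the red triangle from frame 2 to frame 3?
(-3.1, 0.9)

The red triangle was at (8.5, 9.8) in frame 2 and (5.4, 10.7) in frame 3.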